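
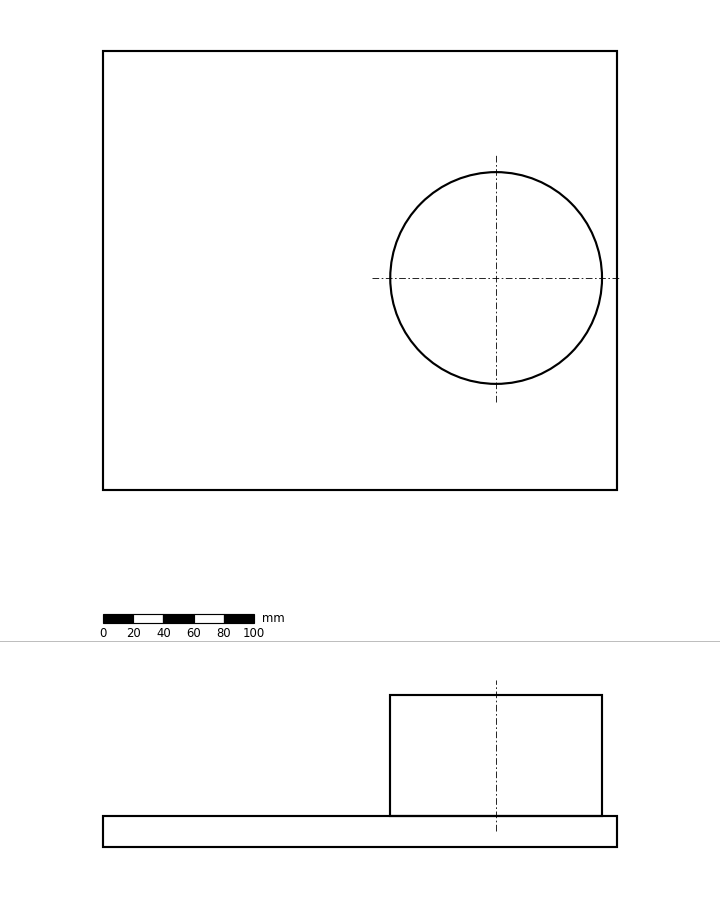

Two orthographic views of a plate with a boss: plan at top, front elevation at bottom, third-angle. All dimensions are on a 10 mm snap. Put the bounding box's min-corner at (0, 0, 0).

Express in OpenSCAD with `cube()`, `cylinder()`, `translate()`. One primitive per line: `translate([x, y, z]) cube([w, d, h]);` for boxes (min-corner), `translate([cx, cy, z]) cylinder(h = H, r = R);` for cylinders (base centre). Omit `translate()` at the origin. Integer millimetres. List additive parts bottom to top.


cube([340, 290, 20]);
translate([260, 140, 20]) cylinder(h = 80, r = 70);


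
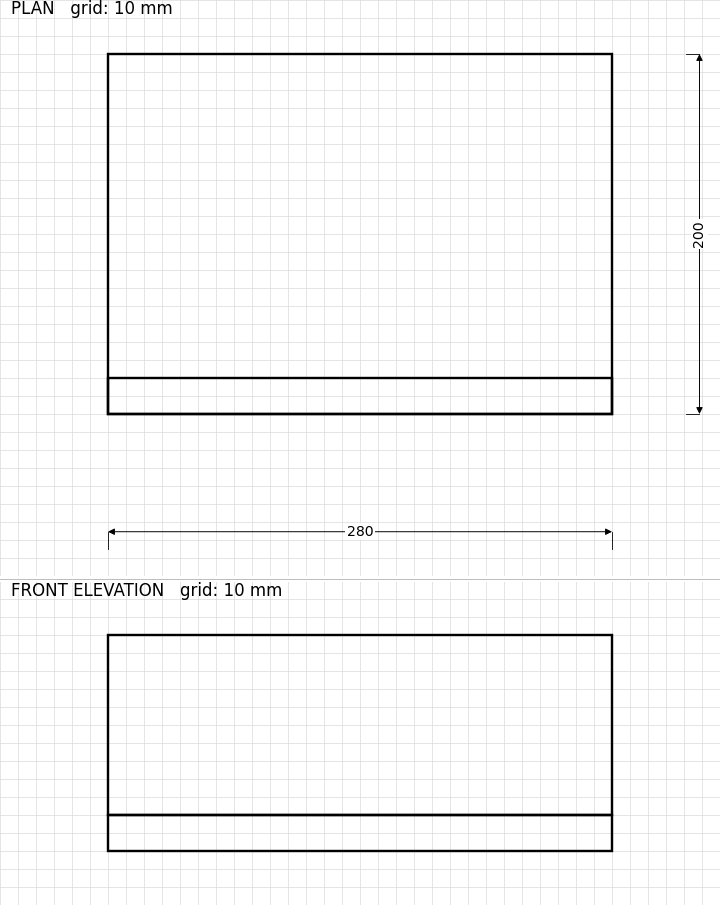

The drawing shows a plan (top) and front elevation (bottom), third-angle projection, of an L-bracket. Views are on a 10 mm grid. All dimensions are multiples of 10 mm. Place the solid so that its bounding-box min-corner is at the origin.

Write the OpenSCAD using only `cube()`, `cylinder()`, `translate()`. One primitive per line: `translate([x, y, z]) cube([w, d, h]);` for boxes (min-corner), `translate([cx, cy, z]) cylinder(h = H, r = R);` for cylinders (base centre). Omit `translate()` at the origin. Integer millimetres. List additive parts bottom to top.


cube([280, 200, 20]);
translate([0, 0, 20]) cube([280, 20, 100]);


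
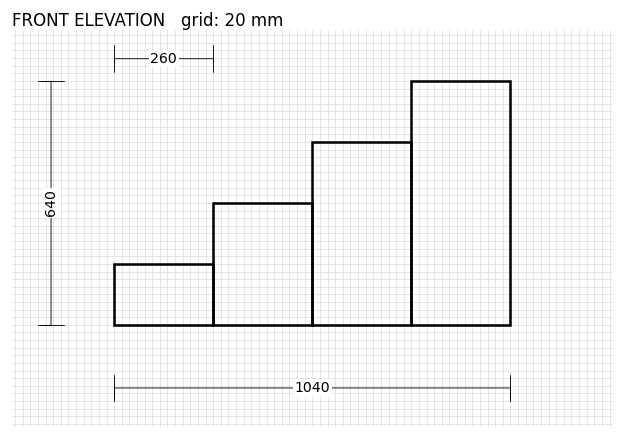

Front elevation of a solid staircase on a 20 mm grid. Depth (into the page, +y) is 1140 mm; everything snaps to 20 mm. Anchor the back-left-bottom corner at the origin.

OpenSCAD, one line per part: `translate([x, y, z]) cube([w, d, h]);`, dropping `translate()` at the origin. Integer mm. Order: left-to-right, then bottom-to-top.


cube([260, 1140, 160]);
translate([260, 0, 0]) cube([260, 1140, 320]);
translate([520, 0, 0]) cube([260, 1140, 480]);
translate([780, 0, 0]) cube([260, 1140, 640]);


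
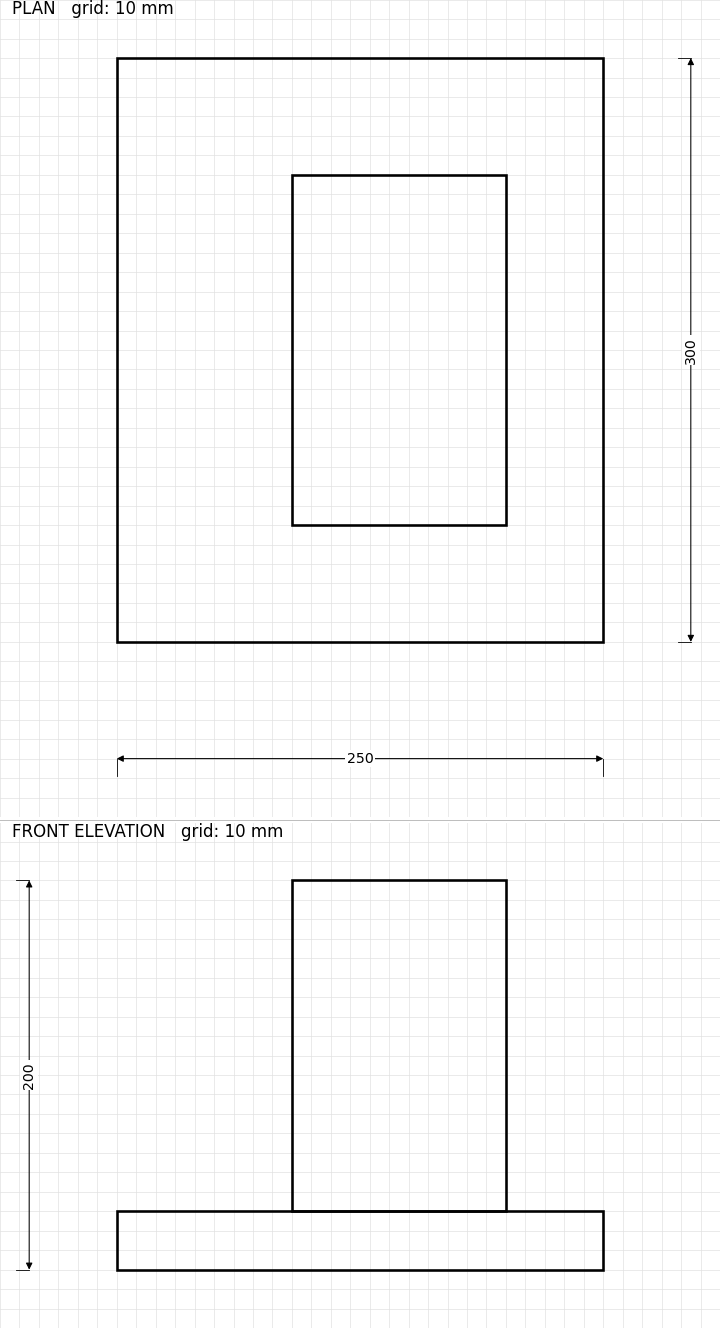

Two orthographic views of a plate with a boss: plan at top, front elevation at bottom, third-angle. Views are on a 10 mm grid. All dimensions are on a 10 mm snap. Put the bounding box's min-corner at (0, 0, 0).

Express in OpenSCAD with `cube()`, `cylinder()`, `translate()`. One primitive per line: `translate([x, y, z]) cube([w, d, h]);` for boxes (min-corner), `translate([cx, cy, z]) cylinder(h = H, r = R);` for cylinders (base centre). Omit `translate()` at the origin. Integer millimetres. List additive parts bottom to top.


cube([250, 300, 30]);
translate([90, 60, 30]) cube([110, 180, 170]);


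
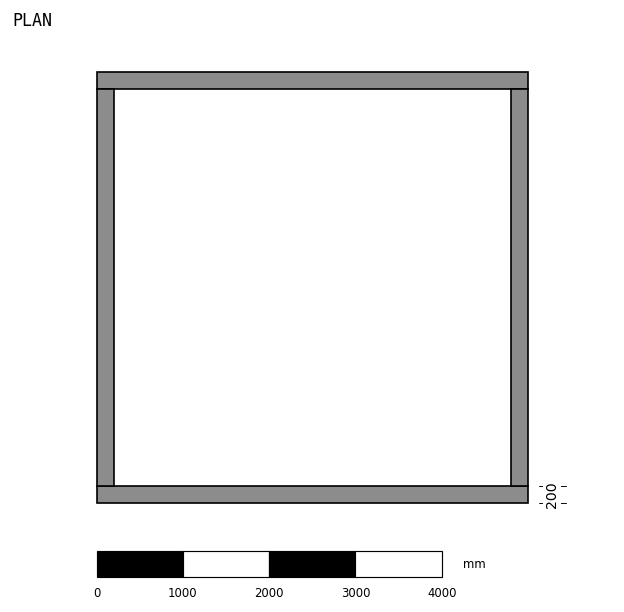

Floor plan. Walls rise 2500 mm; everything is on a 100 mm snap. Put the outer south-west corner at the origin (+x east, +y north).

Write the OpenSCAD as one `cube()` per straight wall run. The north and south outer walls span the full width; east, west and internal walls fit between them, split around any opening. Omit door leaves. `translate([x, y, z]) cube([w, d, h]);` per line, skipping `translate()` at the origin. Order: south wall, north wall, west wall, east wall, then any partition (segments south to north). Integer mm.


cube([5000, 200, 2500]);
translate([0, 4800, 0]) cube([5000, 200, 2500]);
translate([0, 200, 0]) cube([200, 4600, 2500]);
translate([4800, 200, 0]) cube([200, 4600, 2500]);


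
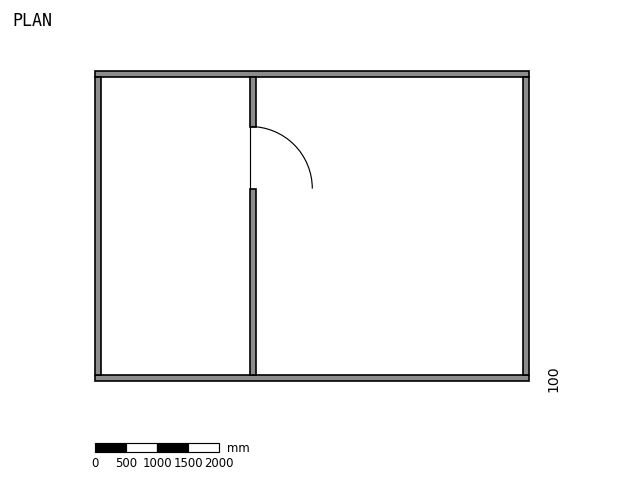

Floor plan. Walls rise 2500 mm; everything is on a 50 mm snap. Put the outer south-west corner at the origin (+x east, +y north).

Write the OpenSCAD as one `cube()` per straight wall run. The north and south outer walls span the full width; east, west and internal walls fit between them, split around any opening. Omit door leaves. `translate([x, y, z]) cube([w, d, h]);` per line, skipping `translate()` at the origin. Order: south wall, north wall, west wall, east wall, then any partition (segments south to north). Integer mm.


cube([7000, 100, 2500]);
translate([0, 4900, 0]) cube([7000, 100, 2500]);
translate([0, 100, 0]) cube([100, 4800, 2500]);
translate([6900, 100, 0]) cube([100, 4800, 2500]);
translate([2500, 100, 0]) cube([100, 3000, 2500]);
translate([2500, 4100, 0]) cube([100, 800, 2500]);


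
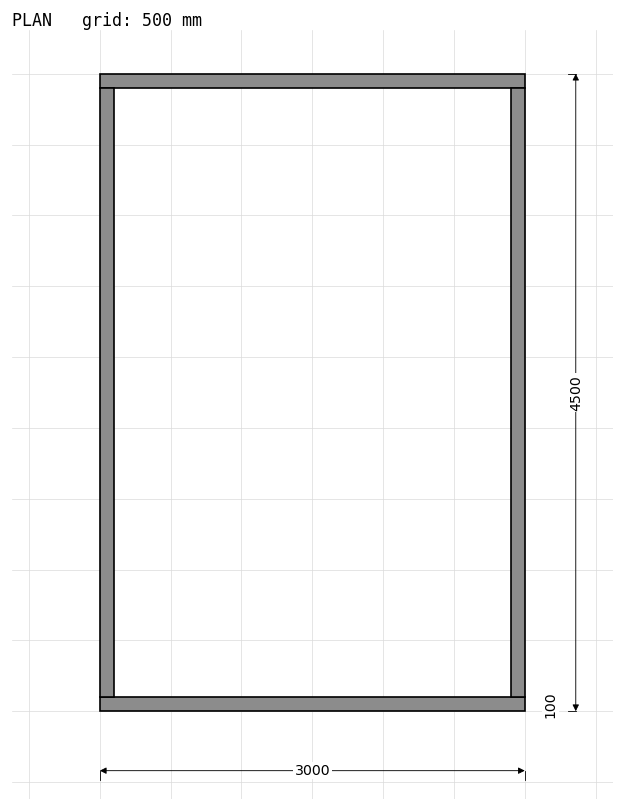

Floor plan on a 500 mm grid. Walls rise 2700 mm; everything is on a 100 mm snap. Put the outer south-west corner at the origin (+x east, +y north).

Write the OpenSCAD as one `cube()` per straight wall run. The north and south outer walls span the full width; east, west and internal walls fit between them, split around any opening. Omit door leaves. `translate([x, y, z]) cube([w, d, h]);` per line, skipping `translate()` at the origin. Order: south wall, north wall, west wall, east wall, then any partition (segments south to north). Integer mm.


cube([3000, 100, 2700]);
translate([0, 4400, 0]) cube([3000, 100, 2700]);
translate([0, 100, 0]) cube([100, 4300, 2700]);
translate([2900, 100, 0]) cube([100, 4300, 2700]);


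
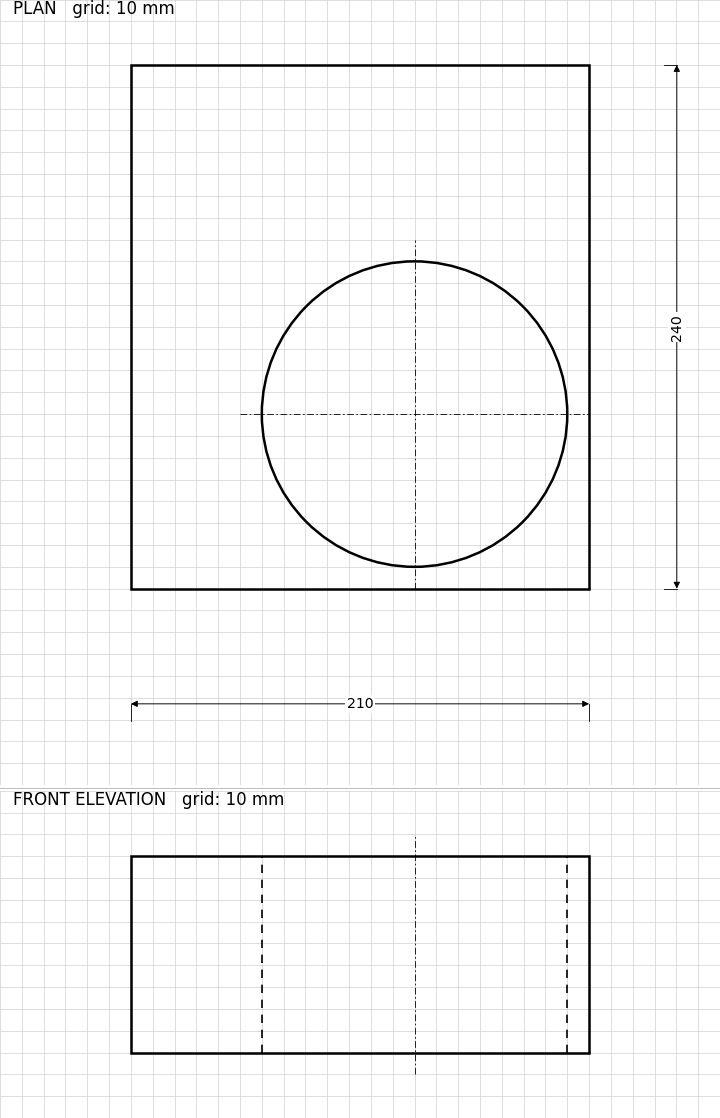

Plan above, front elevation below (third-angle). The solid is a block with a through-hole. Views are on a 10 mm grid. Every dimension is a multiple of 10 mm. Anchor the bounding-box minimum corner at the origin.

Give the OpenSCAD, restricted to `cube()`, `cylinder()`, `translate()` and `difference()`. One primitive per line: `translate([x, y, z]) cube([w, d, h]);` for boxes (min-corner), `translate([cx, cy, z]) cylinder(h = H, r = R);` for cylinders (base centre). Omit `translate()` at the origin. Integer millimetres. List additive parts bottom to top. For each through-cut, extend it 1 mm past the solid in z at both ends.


difference() {
  cube([210, 240, 90]);
  translate([130, 80, -1]) cylinder(h = 92, r = 70);
}


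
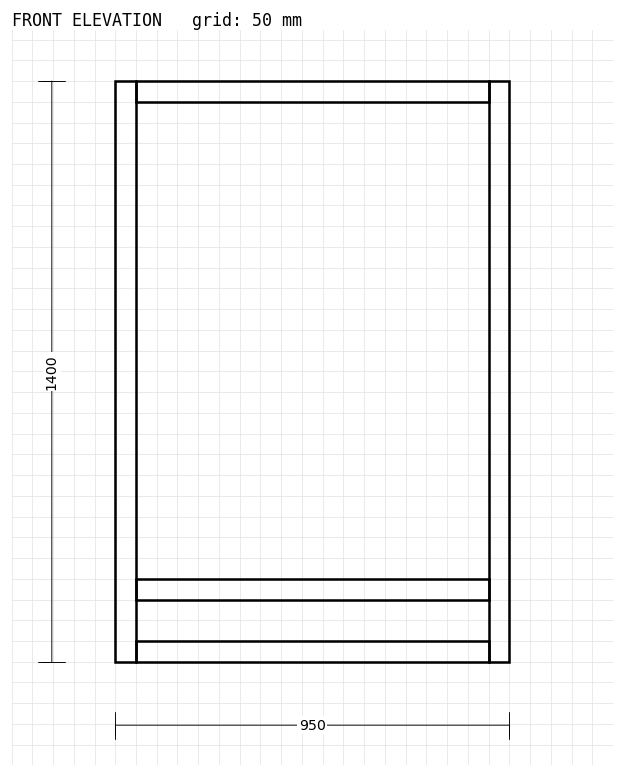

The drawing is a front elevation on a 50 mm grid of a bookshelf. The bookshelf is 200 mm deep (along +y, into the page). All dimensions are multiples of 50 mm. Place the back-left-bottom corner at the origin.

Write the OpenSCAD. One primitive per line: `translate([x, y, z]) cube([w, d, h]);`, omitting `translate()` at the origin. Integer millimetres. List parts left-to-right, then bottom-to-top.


cube([50, 200, 1400]);
translate([50, 0, 0]) cube([850, 200, 50]);
translate([50, 0, 150]) cube([850, 200, 50]);
translate([50, 0, 1350]) cube([850, 200, 50]);
translate([900, 0, 0]) cube([50, 200, 1400]);


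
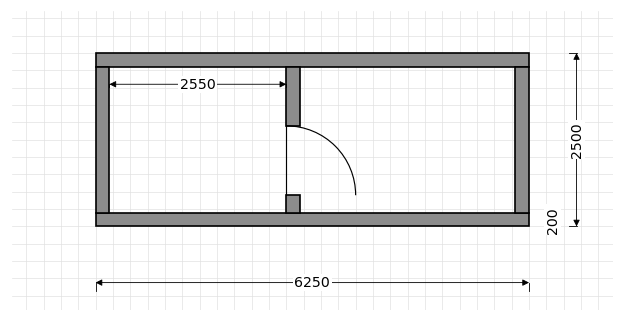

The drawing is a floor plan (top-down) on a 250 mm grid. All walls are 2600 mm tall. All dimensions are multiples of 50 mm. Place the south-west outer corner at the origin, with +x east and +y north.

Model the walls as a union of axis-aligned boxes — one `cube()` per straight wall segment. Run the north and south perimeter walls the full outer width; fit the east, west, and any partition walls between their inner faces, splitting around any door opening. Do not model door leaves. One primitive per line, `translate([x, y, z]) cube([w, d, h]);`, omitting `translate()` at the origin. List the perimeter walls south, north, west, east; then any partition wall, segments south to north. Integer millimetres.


cube([6250, 200, 2600]);
translate([0, 2300, 0]) cube([6250, 200, 2600]);
translate([0, 200, 0]) cube([200, 2100, 2600]);
translate([6050, 200, 0]) cube([200, 2100, 2600]);
translate([2750, 200, 0]) cube([200, 250, 2600]);
translate([2750, 1450, 0]) cube([200, 850, 2600]);


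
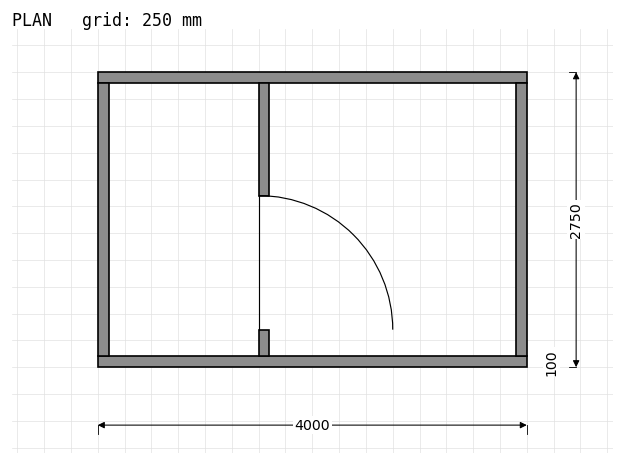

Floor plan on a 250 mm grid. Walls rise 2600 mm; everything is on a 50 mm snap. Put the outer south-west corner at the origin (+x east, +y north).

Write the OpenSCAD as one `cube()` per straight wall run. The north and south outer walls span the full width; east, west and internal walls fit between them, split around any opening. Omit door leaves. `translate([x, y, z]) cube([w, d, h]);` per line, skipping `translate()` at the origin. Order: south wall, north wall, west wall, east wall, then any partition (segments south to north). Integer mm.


cube([4000, 100, 2600]);
translate([0, 2650, 0]) cube([4000, 100, 2600]);
translate([0, 100, 0]) cube([100, 2550, 2600]);
translate([3900, 100, 0]) cube([100, 2550, 2600]);
translate([1500, 100, 0]) cube([100, 250, 2600]);
translate([1500, 1600, 0]) cube([100, 1050, 2600]);


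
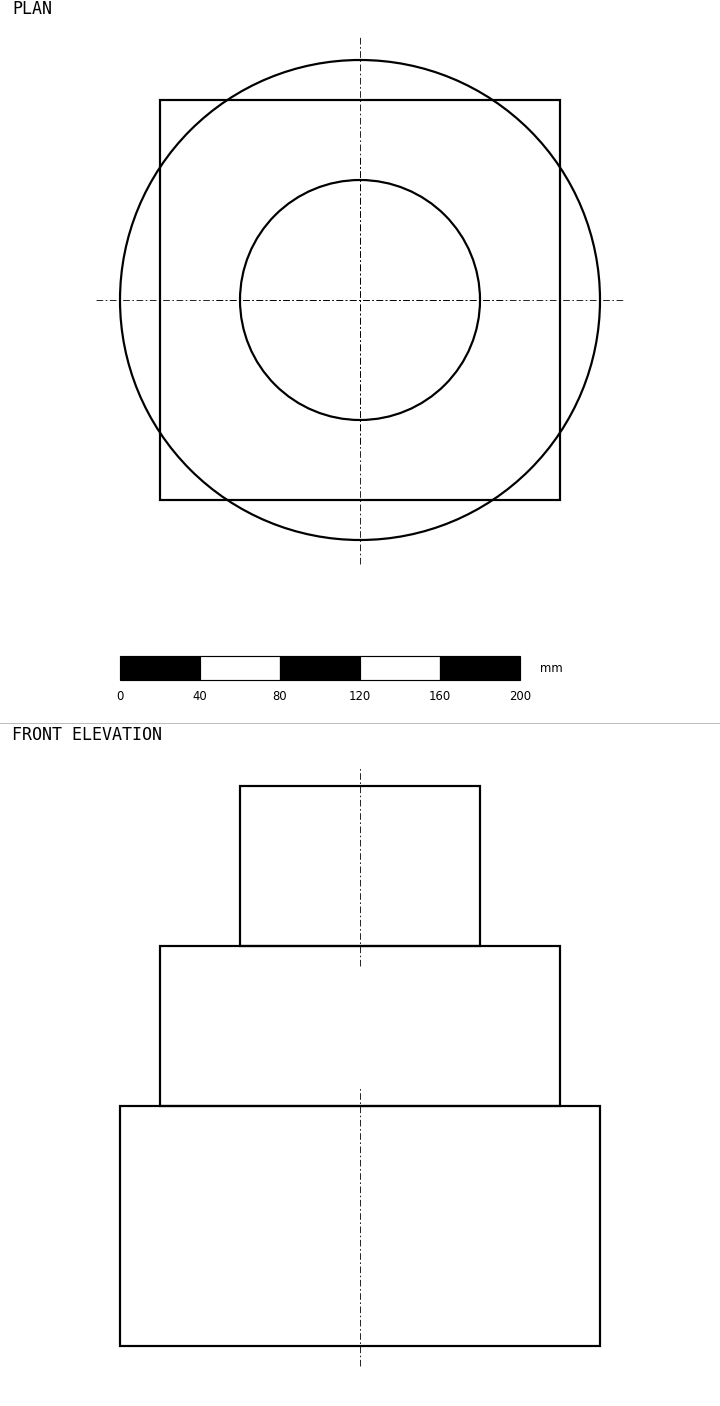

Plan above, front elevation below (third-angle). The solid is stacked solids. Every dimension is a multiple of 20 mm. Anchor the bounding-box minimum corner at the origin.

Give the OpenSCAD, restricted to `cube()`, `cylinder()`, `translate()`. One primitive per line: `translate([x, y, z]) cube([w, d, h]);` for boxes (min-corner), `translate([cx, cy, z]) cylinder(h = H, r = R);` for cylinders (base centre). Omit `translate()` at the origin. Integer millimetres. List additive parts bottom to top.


translate([120, 120, 0]) cylinder(h = 120, r = 120);
translate([20, 20, 120]) cube([200, 200, 80]);
translate([120, 120, 200]) cylinder(h = 80, r = 60);


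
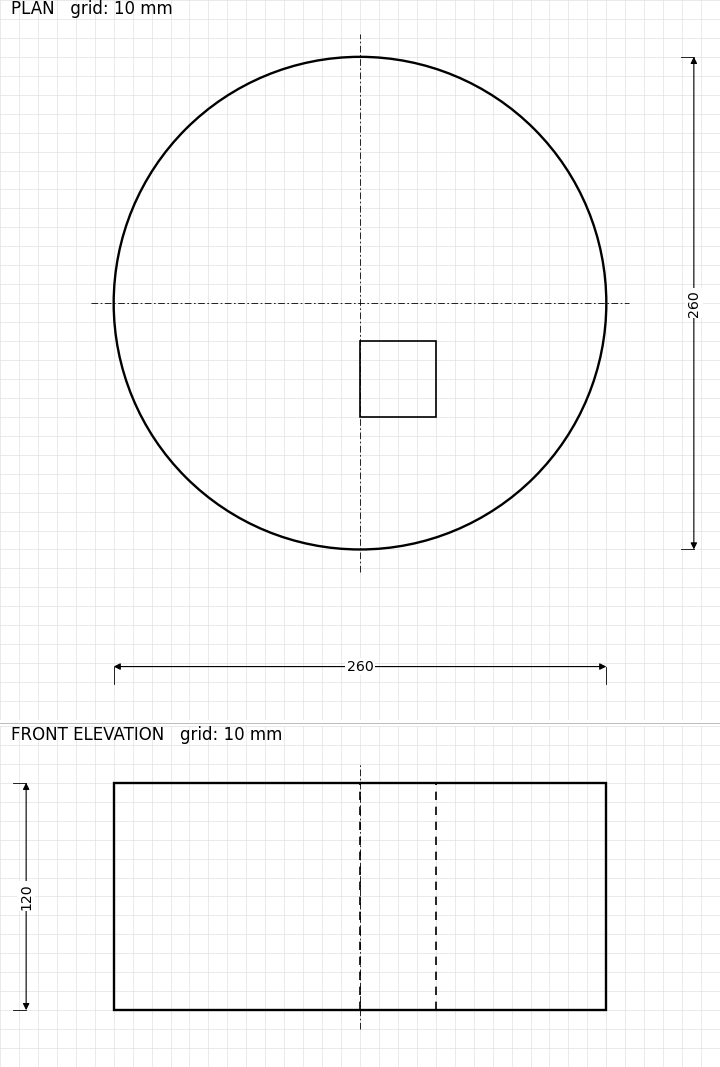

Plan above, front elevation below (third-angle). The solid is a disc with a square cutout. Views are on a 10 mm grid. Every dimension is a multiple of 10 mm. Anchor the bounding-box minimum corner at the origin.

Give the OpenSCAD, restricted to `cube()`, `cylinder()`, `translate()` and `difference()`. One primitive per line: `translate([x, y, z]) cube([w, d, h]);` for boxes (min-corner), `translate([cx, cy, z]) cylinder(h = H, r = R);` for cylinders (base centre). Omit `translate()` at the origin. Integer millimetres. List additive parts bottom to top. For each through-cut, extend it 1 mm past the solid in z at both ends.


difference() {
  translate([130, 130, 0]) cylinder(h = 120, r = 130);
  translate([130, 70, -1]) cube([40, 40, 122]);
}


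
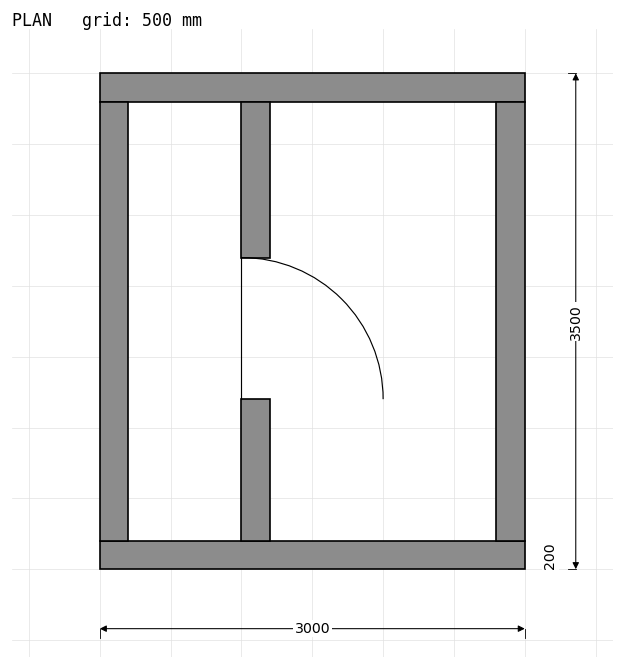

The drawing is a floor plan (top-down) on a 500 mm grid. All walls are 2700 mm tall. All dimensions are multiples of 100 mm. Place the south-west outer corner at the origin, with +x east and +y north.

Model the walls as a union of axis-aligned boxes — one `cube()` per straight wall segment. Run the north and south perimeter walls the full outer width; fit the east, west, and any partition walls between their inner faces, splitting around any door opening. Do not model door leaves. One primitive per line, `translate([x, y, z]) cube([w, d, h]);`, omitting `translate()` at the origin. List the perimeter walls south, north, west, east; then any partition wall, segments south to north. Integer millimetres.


cube([3000, 200, 2700]);
translate([0, 3300, 0]) cube([3000, 200, 2700]);
translate([0, 200, 0]) cube([200, 3100, 2700]);
translate([2800, 200, 0]) cube([200, 3100, 2700]);
translate([1000, 200, 0]) cube([200, 1000, 2700]);
translate([1000, 2200, 0]) cube([200, 1100, 2700]);


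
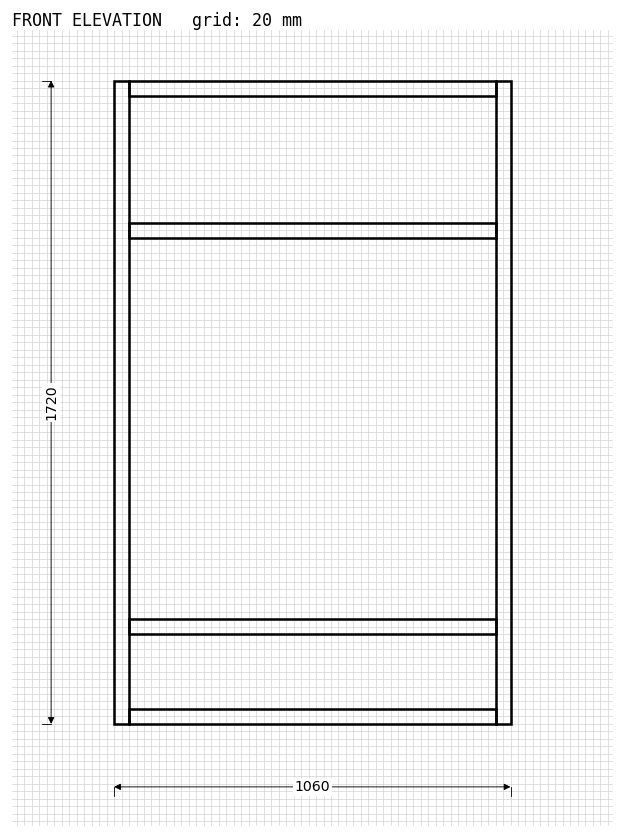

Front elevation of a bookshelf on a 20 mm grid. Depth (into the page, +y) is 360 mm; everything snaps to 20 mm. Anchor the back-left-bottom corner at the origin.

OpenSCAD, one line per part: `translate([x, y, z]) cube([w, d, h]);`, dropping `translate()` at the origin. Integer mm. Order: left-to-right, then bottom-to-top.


cube([40, 360, 1720]);
translate([40, 0, 0]) cube([980, 360, 40]);
translate([40, 0, 240]) cube([980, 360, 40]);
translate([40, 0, 1300]) cube([980, 360, 40]);
translate([40, 0, 1680]) cube([980, 360, 40]);
translate([1020, 0, 0]) cube([40, 360, 1720]);


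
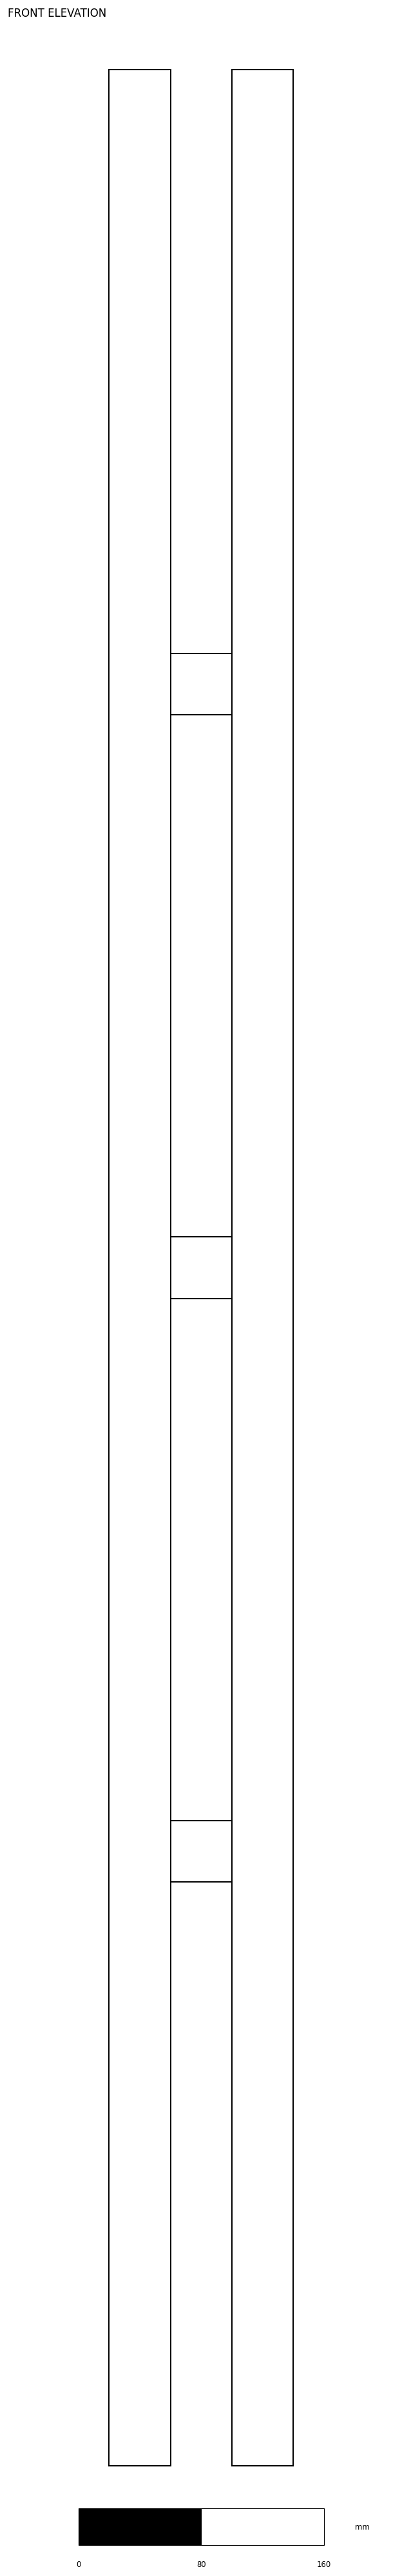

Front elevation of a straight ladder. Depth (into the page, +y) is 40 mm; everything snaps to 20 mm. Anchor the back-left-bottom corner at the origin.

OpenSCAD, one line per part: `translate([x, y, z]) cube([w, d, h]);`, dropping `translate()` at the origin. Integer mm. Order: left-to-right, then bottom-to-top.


cube([40, 40, 1560]);
translate([40, 0, 380]) cube([40, 40, 40]);
translate([40, 0, 760]) cube([40, 40, 40]);
translate([40, 0, 1140]) cube([40, 40, 40]);
translate([80, 0, 0]) cube([40, 40, 1560]);


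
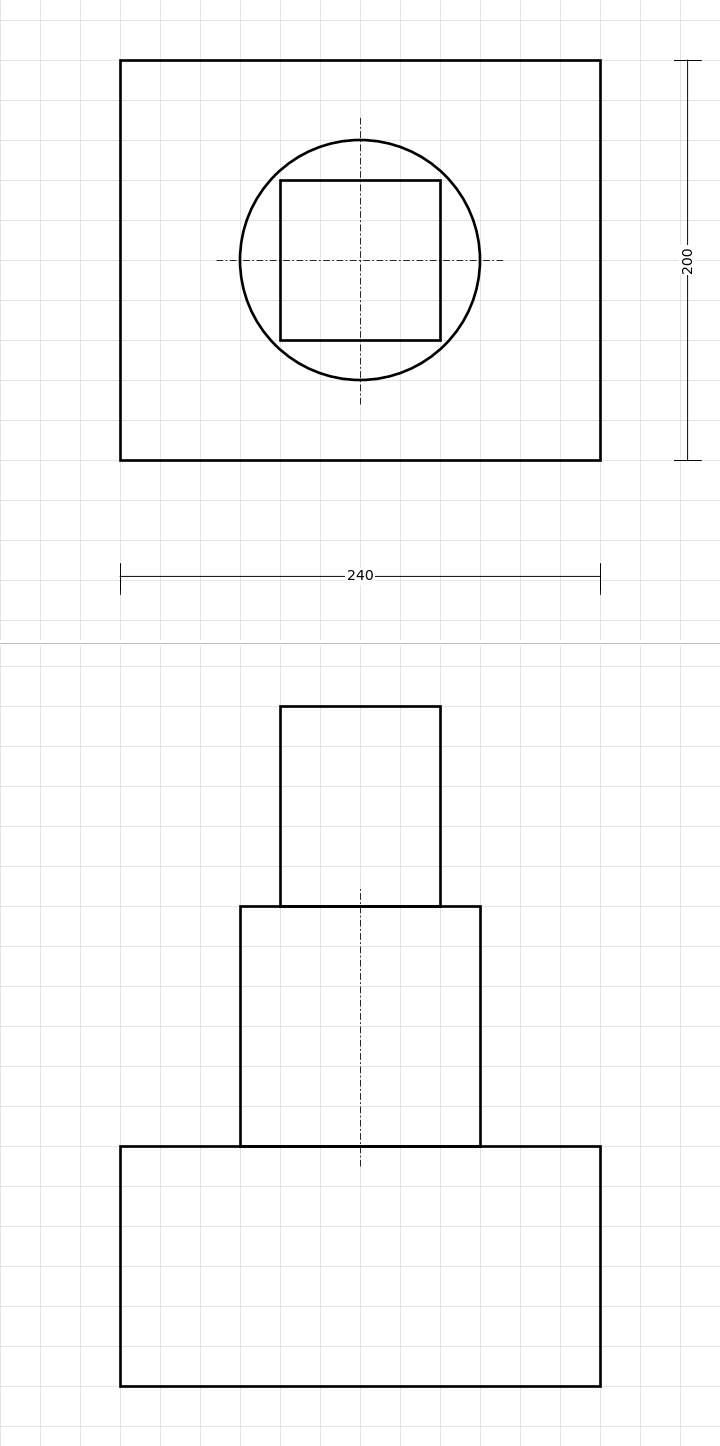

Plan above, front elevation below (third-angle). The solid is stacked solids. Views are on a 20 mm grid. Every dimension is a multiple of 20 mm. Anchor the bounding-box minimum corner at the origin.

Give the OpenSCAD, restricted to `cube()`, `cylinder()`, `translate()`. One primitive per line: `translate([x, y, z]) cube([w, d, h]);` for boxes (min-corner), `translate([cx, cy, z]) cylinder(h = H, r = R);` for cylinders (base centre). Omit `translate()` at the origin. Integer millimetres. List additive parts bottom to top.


cube([240, 200, 120]);
translate([120, 100, 120]) cylinder(h = 120, r = 60);
translate([80, 60, 240]) cube([80, 80, 100]);


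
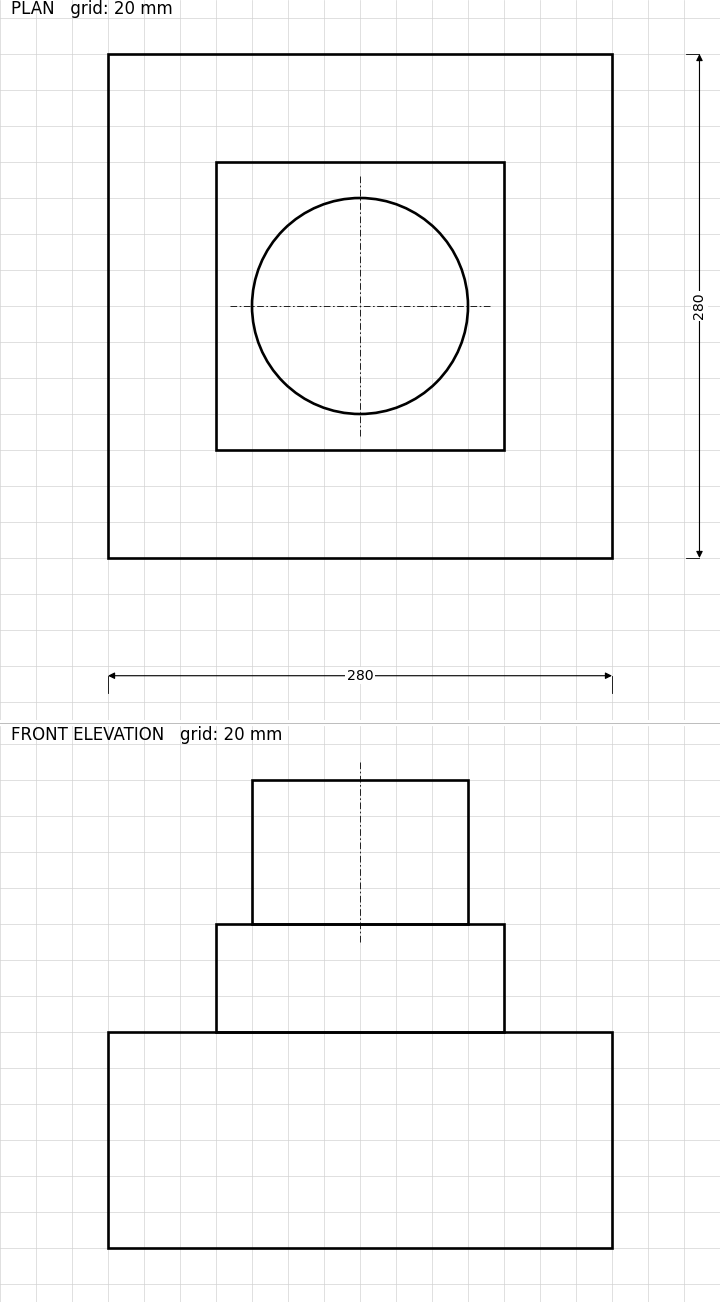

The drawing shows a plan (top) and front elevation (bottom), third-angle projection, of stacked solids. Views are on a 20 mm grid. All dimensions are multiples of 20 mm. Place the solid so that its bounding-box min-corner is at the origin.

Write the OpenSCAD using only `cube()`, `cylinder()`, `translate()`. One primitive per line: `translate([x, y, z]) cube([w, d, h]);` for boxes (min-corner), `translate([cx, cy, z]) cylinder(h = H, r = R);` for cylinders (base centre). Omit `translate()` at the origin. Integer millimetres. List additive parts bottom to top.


cube([280, 280, 120]);
translate([60, 60, 120]) cube([160, 160, 60]);
translate([140, 140, 180]) cylinder(h = 80, r = 60);


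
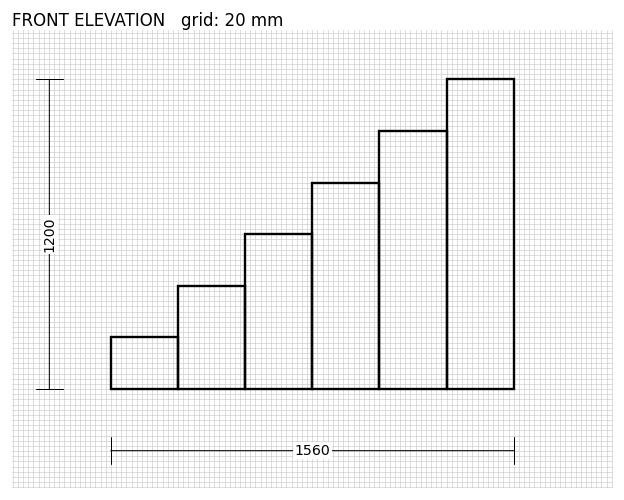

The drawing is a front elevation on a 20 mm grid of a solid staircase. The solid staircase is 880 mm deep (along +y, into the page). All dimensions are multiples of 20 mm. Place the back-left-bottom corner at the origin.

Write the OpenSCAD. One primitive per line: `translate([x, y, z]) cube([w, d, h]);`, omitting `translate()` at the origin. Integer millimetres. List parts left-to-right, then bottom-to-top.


cube([260, 880, 200]);
translate([260, 0, 0]) cube([260, 880, 400]);
translate([520, 0, 0]) cube([260, 880, 600]);
translate([780, 0, 0]) cube([260, 880, 800]);
translate([1040, 0, 0]) cube([260, 880, 1000]);
translate([1300, 0, 0]) cube([260, 880, 1200]);


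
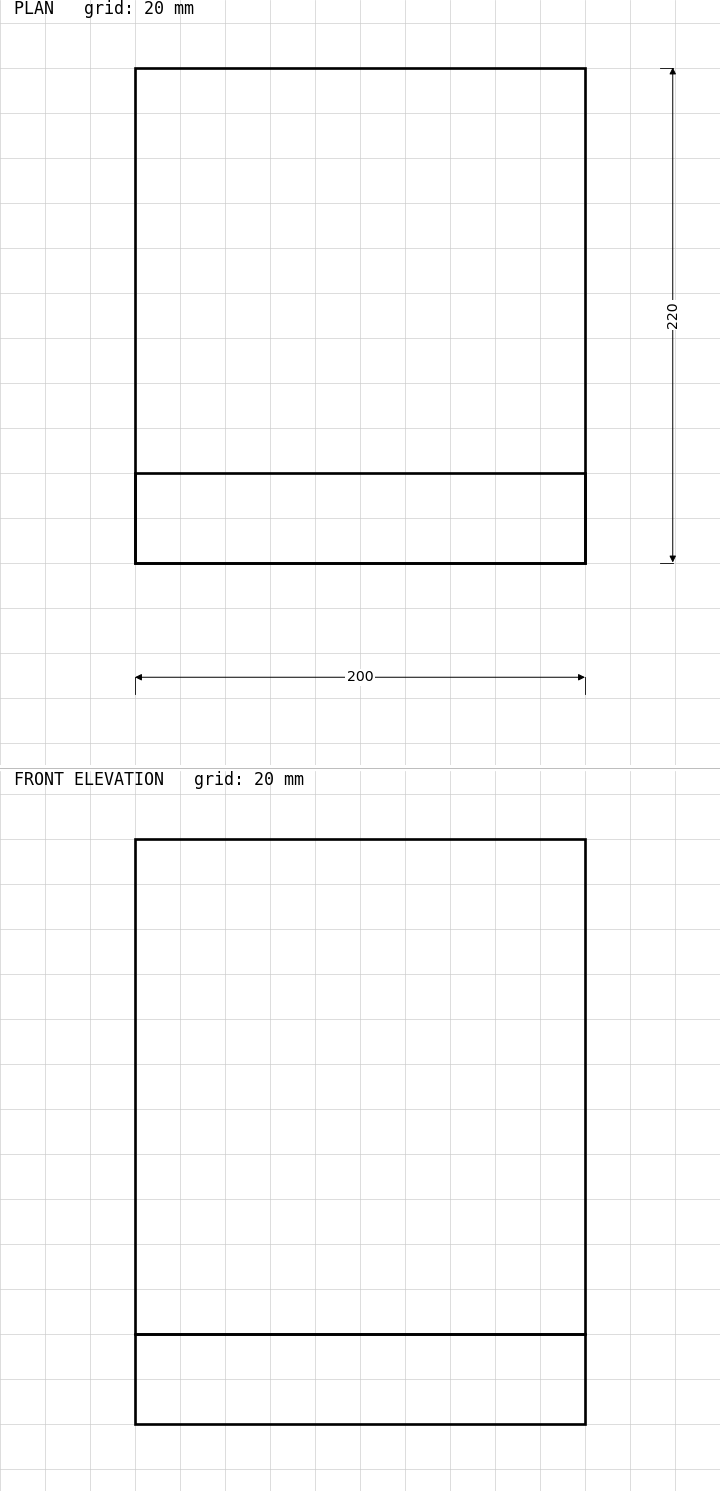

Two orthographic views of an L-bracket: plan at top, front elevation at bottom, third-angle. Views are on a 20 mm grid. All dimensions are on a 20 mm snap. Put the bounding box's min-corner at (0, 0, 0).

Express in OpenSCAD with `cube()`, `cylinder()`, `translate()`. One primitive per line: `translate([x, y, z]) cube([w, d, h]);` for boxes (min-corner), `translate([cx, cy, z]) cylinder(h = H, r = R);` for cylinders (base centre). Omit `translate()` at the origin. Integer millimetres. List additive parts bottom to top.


cube([200, 220, 40]);
translate([0, 0, 40]) cube([200, 40, 220]);


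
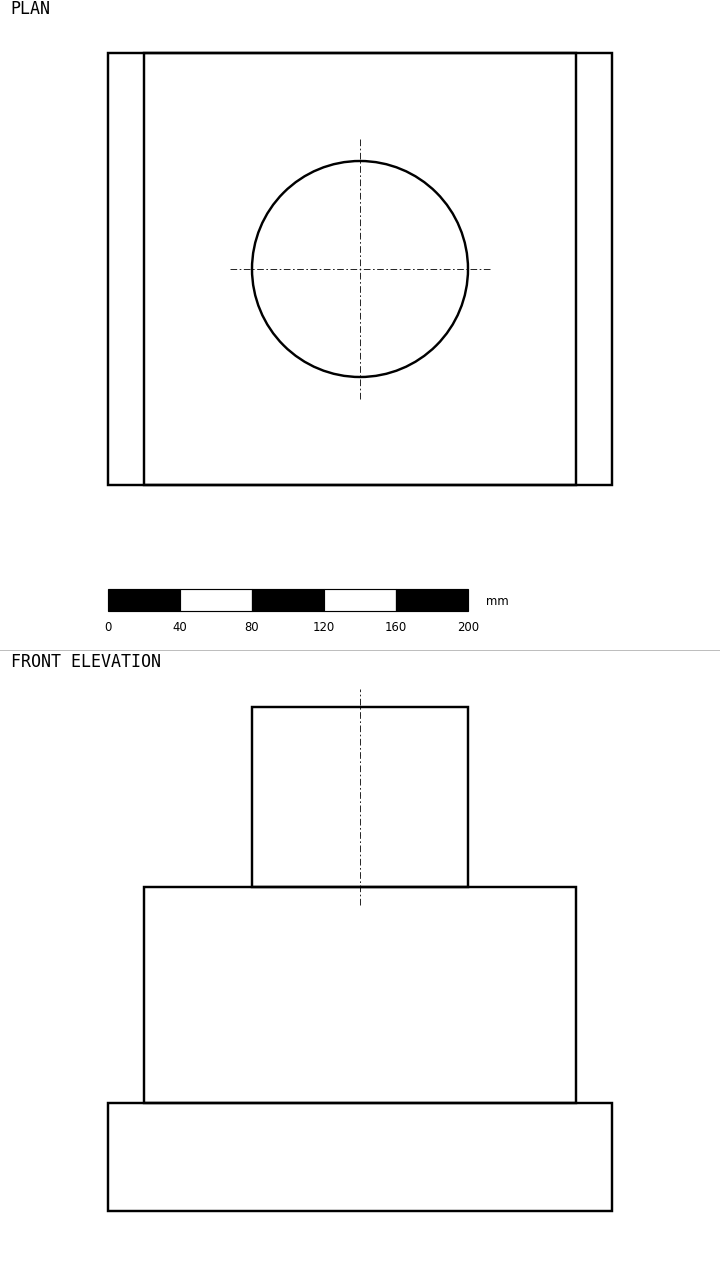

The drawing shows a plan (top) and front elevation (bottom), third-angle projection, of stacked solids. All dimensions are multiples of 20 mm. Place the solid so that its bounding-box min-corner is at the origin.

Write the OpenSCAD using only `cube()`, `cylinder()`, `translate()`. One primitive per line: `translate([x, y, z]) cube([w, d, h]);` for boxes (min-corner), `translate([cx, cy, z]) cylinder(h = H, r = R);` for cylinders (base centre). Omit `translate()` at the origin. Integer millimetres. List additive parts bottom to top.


cube([280, 240, 60]);
translate([20, 0, 60]) cube([240, 240, 120]);
translate([140, 120, 180]) cylinder(h = 100, r = 60);


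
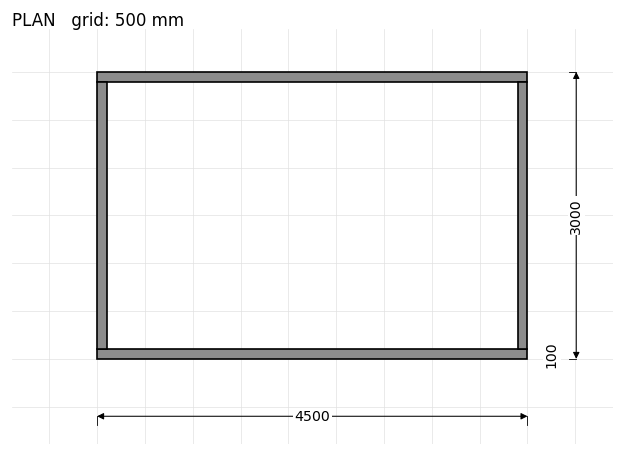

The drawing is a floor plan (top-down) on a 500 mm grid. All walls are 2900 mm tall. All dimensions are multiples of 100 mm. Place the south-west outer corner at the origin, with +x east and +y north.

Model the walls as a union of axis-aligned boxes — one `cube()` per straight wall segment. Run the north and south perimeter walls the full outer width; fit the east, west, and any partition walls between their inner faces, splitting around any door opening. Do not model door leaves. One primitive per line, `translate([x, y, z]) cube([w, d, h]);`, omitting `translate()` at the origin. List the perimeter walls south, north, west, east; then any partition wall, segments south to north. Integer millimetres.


cube([4500, 100, 2900]);
translate([0, 2900, 0]) cube([4500, 100, 2900]);
translate([0, 100, 0]) cube([100, 2800, 2900]);
translate([4400, 100, 0]) cube([100, 2800, 2900]);


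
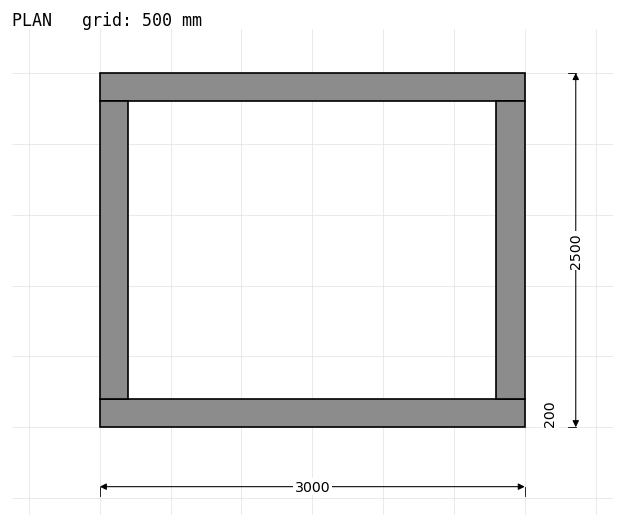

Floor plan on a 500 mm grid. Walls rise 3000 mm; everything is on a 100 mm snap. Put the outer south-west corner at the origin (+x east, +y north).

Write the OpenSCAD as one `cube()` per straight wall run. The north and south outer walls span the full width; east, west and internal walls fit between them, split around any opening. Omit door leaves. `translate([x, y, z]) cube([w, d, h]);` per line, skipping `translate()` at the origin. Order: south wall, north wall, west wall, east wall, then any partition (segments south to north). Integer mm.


cube([3000, 200, 3000]);
translate([0, 2300, 0]) cube([3000, 200, 3000]);
translate([0, 200, 0]) cube([200, 2100, 3000]);
translate([2800, 200, 0]) cube([200, 2100, 3000]);


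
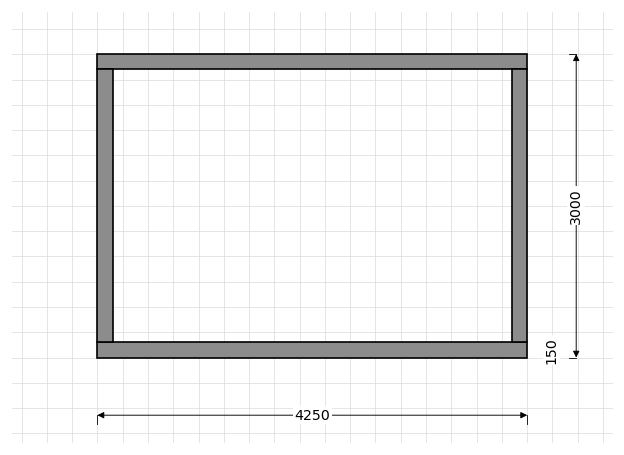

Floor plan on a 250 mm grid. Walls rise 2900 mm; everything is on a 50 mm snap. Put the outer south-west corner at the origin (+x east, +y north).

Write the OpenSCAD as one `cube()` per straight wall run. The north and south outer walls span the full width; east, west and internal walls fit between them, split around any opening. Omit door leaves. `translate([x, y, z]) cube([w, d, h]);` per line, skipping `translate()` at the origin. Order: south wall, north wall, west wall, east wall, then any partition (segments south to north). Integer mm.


cube([4250, 150, 2900]);
translate([0, 2850, 0]) cube([4250, 150, 2900]);
translate([0, 150, 0]) cube([150, 2700, 2900]);
translate([4100, 150, 0]) cube([150, 2700, 2900]);


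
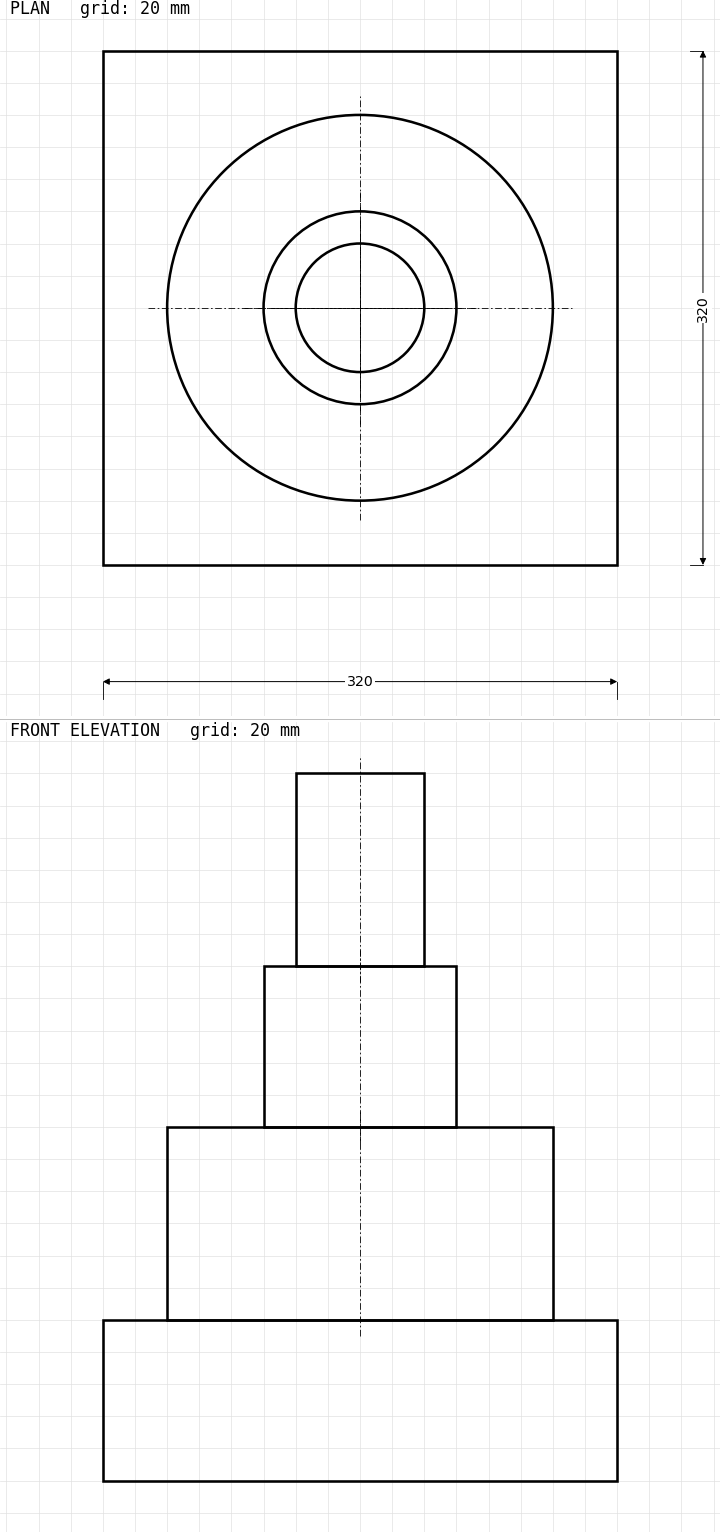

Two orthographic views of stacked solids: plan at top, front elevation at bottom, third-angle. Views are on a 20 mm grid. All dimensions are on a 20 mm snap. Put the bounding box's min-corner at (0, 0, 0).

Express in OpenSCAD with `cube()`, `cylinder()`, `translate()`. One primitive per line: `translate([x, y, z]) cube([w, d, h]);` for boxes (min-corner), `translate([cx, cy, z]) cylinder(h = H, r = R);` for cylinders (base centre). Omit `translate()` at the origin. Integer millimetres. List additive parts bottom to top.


cube([320, 320, 100]);
translate([160, 160, 100]) cylinder(h = 120, r = 120);
translate([160, 160, 220]) cylinder(h = 100, r = 60);
translate([160, 160, 320]) cylinder(h = 120, r = 40);


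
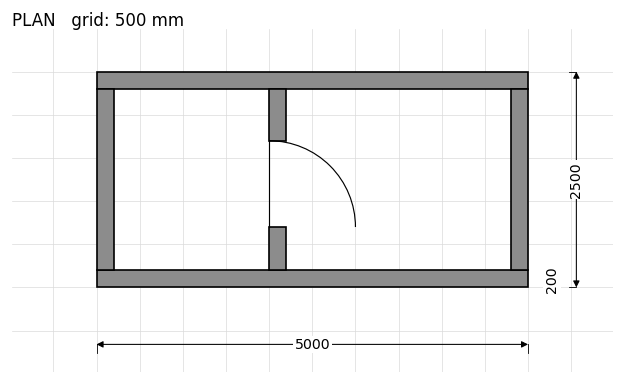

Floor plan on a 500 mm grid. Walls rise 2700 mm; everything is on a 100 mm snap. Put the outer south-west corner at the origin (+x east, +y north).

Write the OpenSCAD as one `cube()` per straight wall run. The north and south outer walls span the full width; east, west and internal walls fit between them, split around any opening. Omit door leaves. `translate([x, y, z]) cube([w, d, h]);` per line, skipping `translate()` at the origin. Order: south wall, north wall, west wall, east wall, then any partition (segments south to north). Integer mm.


cube([5000, 200, 2700]);
translate([0, 2300, 0]) cube([5000, 200, 2700]);
translate([0, 200, 0]) cube([200, 2100, 2700]);
translate([4800, 200, 0]) cube([200, 2100, 2700]);
translate([2000, 200, 0]) cube([200, 500, 2700]);
translate([2000, 1700, 0]) cube([200, 600, 2700]);


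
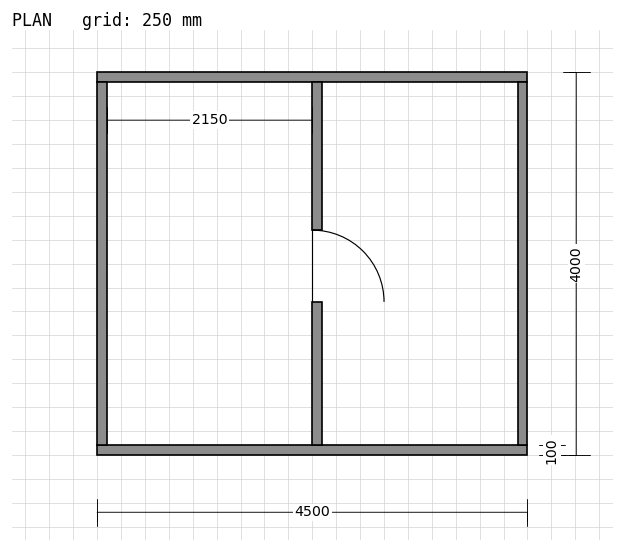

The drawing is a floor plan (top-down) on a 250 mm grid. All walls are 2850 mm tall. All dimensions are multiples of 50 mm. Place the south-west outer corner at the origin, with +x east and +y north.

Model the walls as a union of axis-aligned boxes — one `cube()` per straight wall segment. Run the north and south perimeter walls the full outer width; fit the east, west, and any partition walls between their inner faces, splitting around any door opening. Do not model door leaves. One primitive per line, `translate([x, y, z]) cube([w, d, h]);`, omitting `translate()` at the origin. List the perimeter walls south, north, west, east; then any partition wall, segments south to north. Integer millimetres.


cube([4500, 100, 2850]);
translate([0, 3900, 0]) cube([4500, 100, 2850]);
translate([0, 100, 0]) cube([100, 3800, 2850]);
translate([4400, 100, 0]) cube([100, 3800, 2850]);
translate([2250, 100, 0]) cube([100, 1500, 2850]);
translate([2250, 2350, 0]) cube([100, 1550, 2850]);


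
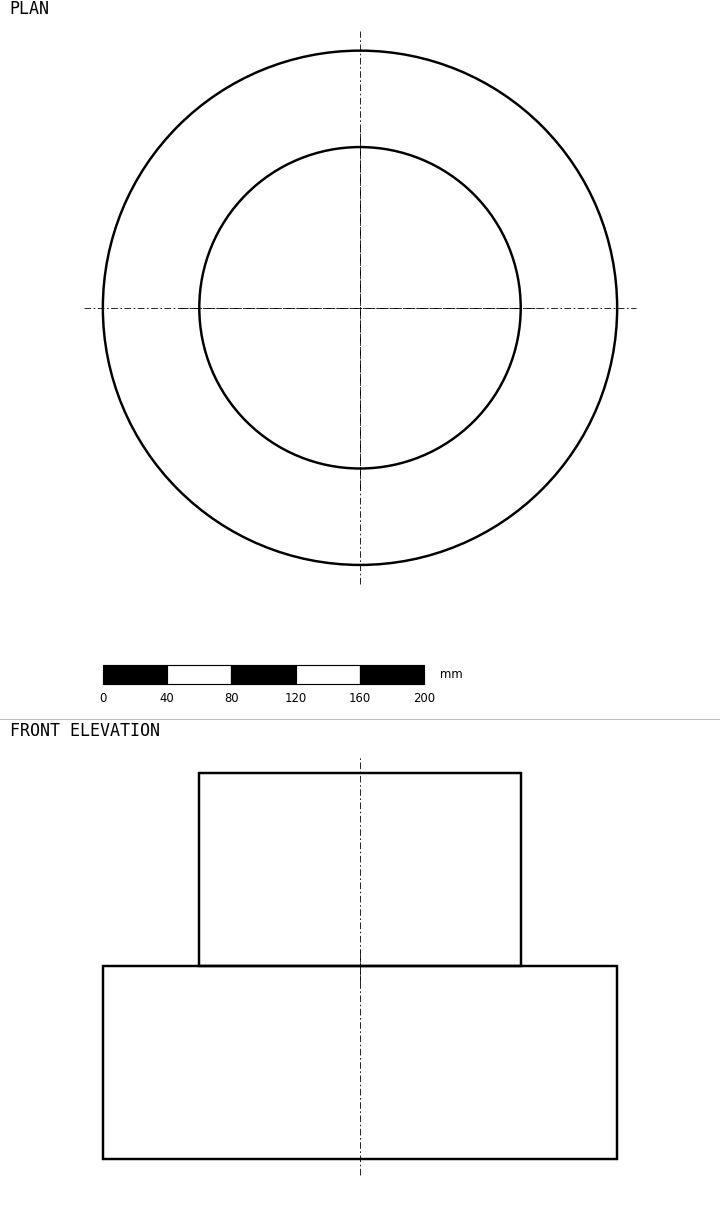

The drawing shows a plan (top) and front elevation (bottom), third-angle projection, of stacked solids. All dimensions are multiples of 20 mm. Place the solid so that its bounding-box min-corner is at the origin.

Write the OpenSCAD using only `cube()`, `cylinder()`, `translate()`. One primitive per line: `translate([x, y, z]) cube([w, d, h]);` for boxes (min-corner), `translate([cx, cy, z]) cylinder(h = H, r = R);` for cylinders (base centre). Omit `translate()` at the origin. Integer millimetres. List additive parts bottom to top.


translate([160, 160, 0]) cylinder(h = 120, r = 160);
translate([160, 160, 120]) cylinder(h = 120, r = 100);


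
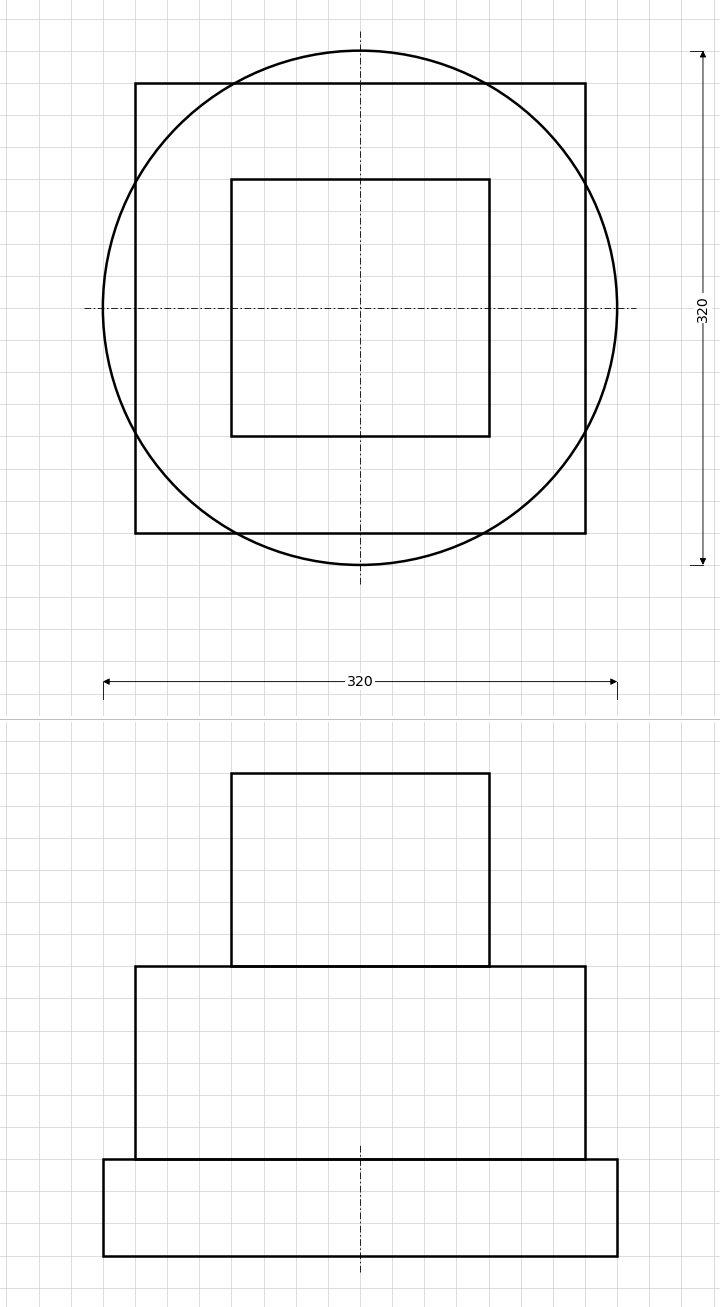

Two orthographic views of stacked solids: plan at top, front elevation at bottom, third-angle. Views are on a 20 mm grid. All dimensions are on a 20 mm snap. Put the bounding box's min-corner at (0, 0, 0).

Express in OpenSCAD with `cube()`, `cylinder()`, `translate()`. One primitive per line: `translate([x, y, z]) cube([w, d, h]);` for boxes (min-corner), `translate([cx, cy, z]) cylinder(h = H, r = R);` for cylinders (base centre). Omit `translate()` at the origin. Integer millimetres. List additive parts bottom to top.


translate([160, 160, 0]) cylinder(h = 60, r = 160);
translate([20, 20, 60]) cube([280, 280, 120]);
translate([80, 80, 180]) cube([160, 160, 120]);


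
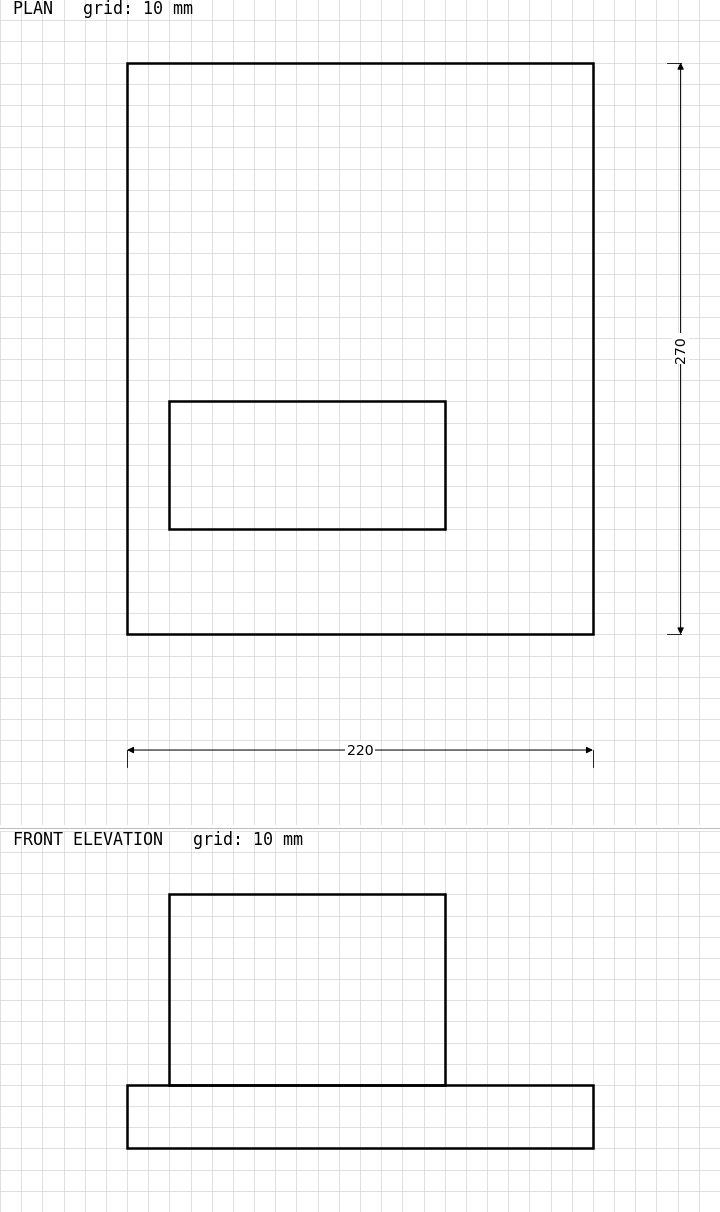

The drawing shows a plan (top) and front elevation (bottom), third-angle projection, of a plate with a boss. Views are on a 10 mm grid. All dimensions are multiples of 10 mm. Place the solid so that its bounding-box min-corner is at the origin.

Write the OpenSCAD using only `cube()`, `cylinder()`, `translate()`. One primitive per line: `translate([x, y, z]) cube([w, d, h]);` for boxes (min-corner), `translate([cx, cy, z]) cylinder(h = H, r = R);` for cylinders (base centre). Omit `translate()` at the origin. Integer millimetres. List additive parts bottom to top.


cube([220, 270, 30]);
translate([20, 50, 30]) cube([130, 60, 90]);


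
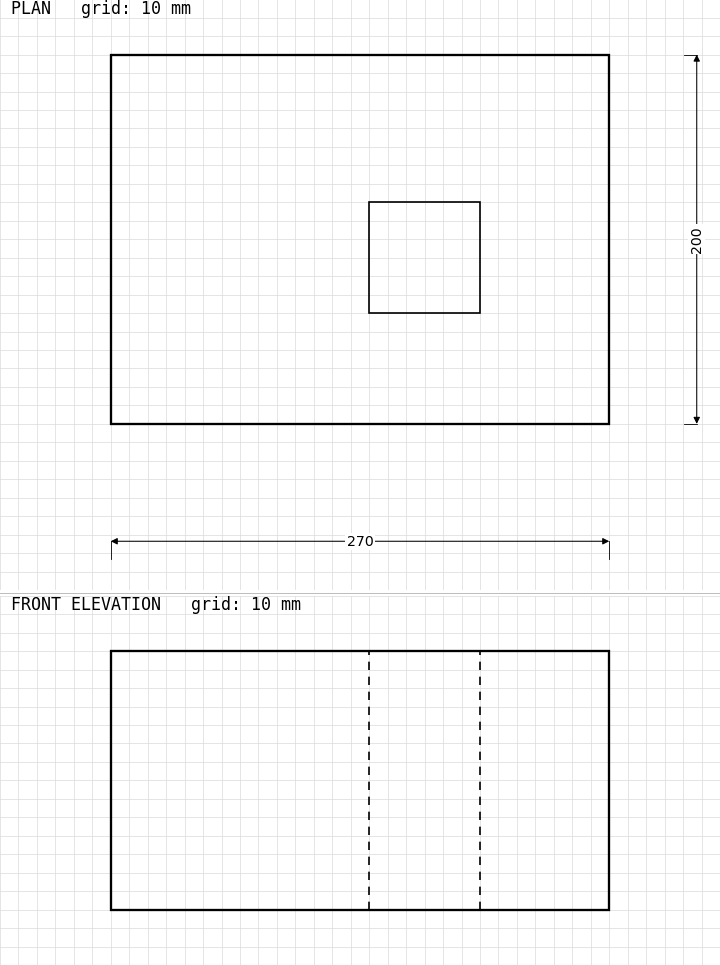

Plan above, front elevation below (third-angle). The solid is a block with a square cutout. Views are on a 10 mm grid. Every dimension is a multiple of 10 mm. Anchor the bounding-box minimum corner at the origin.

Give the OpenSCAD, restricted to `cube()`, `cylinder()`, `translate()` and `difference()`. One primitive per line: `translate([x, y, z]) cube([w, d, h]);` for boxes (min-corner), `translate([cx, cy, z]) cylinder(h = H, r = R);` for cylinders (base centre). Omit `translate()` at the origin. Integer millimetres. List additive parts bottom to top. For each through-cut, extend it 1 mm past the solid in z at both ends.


difference() {
  cube([270, 200, 140]);
  translate([140, 60, -1]) cube([60, 60, 142]);
}


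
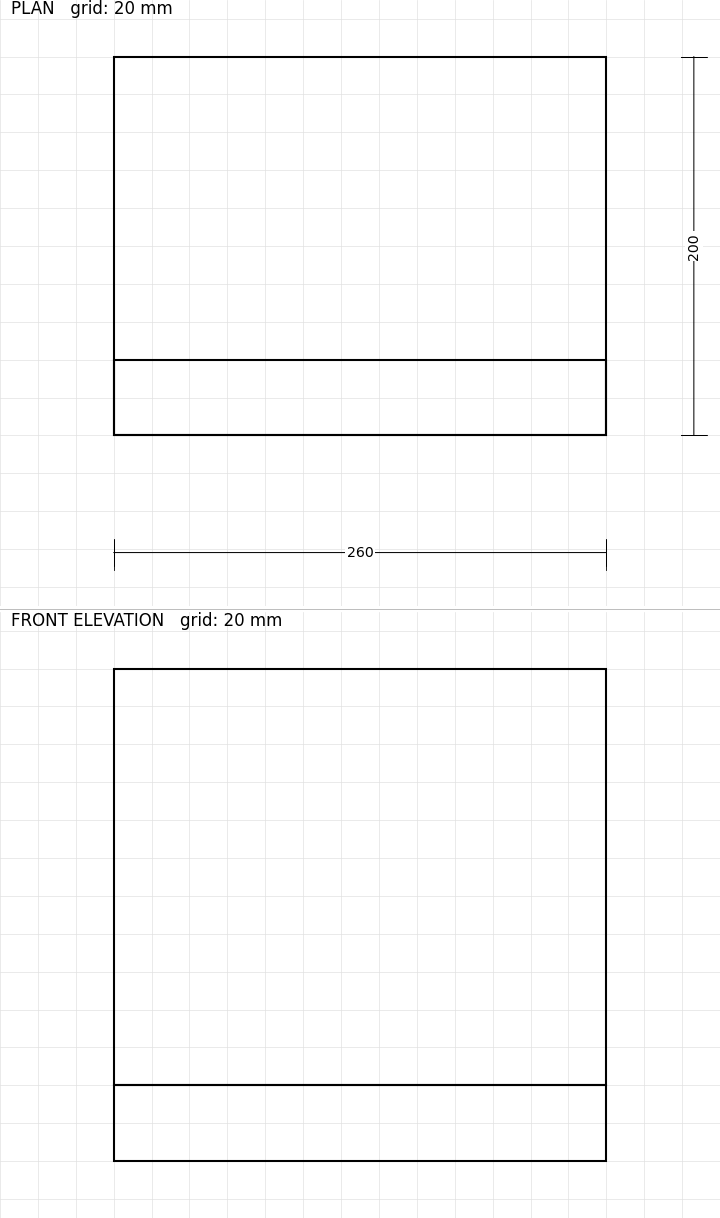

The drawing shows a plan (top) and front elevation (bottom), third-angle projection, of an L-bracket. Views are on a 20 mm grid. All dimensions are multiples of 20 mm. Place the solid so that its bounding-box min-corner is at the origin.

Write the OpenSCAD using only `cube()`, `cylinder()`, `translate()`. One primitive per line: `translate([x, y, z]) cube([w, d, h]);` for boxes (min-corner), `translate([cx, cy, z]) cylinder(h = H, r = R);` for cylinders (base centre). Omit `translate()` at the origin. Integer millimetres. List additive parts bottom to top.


cube([260, 200, 40]);
translate([0, 0, 40]) cube([260, 40, 220]);


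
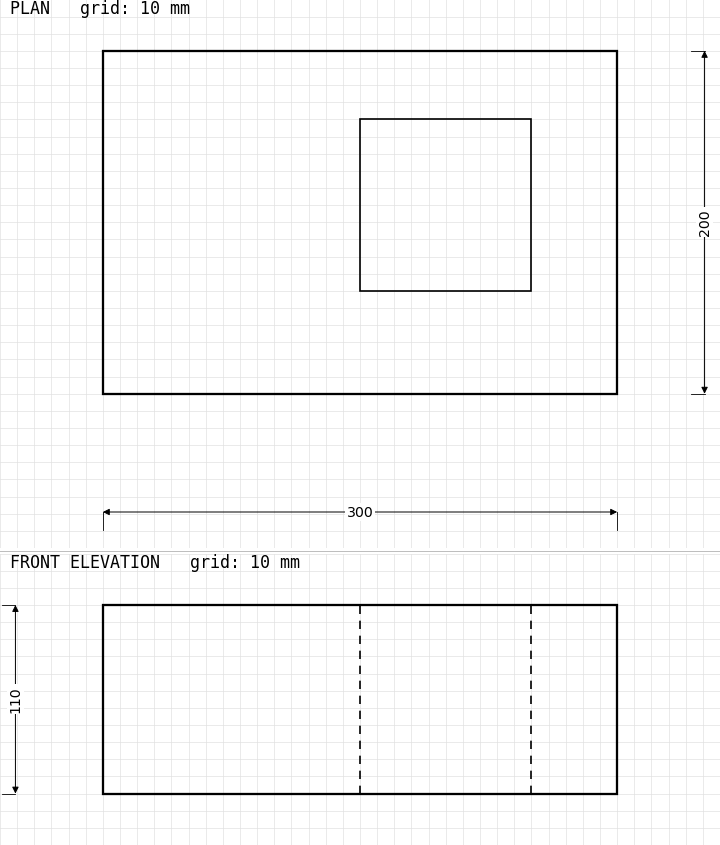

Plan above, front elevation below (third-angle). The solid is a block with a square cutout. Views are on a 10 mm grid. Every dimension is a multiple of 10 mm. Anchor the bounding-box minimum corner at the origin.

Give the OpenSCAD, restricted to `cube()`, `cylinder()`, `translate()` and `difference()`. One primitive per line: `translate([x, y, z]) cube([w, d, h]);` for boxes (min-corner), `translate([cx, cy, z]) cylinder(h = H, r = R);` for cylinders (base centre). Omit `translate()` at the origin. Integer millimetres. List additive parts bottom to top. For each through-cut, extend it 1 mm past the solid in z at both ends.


difference() {
  cube([300, 200, 110]);
  translate([150, 60, -1]) cube([100, 100, 112]);
}


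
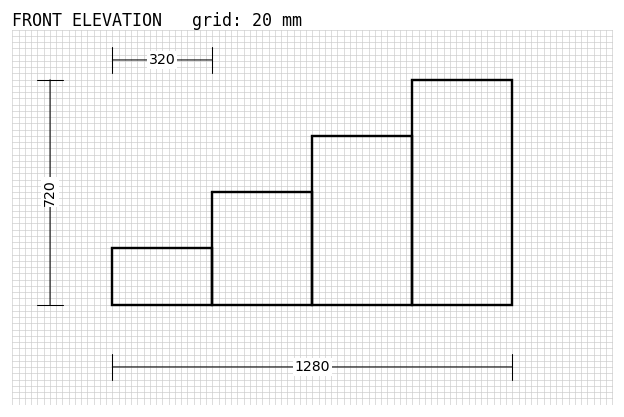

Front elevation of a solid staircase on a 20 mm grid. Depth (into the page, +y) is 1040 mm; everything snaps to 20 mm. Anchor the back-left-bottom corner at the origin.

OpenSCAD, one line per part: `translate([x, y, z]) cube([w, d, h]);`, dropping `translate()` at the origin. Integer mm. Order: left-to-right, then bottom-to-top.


cube([320, 1040, 180]);
translate([320, 0, 0]) cube([320, 1040, 360]);
translate([640, 0, 0]) cube([320, 1040, 540]);
translate([960, 0, 0]) cube([320, 1040, 720]);


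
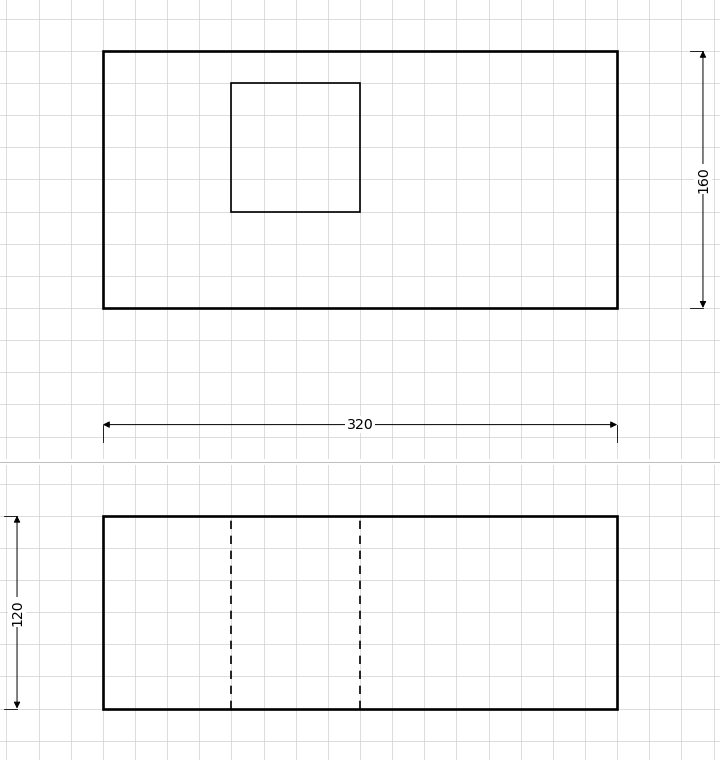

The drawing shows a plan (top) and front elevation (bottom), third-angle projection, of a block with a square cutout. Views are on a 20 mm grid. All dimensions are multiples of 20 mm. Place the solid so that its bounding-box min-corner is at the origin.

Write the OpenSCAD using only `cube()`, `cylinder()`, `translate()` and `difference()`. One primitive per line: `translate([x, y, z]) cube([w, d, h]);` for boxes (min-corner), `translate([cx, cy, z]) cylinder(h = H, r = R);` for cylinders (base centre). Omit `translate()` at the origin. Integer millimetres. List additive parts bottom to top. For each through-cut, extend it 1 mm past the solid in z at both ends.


difference() {
  cube([320, 160, 120]);
  translate([80, 60, -1]) cube([80, 80, 122]);
}


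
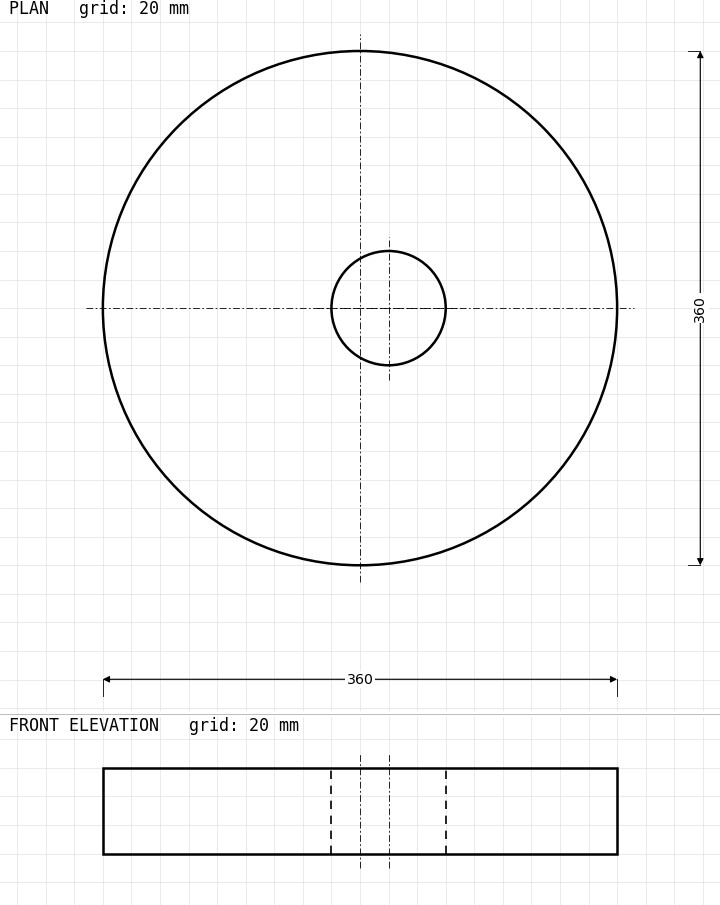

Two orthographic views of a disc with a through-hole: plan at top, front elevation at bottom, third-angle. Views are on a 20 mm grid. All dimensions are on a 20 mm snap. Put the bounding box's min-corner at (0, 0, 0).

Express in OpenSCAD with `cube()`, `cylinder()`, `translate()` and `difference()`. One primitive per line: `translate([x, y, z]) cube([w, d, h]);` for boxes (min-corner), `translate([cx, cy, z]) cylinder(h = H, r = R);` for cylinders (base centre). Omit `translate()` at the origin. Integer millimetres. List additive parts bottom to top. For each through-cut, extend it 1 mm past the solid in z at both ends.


difference() {
  translate([180, 180, 0]) cylinder(h = 60, r = 180);
  translate([200, 180, -1]) cylinder(h = 62, r = 40);
}
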